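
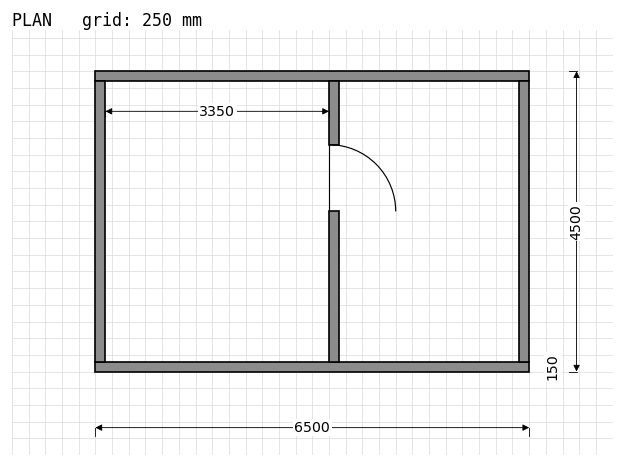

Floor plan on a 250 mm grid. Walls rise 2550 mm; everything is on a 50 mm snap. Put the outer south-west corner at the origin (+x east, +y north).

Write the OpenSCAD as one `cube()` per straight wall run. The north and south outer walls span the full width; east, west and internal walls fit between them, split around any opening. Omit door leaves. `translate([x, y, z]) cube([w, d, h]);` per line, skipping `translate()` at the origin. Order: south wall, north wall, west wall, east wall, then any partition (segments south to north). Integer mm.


cube([6500, 150, 2550]);
translate([0, 4350, 0]) cube([6500, 150, 2550]);
translate([0, 150, 0]) cube([150, 4200, 2550]);
translate([6350, 150, 0]) cube([150, 4200, 2550]);
translate([3500, 150, 0]) cube([150, 2250, 2550]);
translate([3500, 3400, 0]) cube([150, 950, 2550]);


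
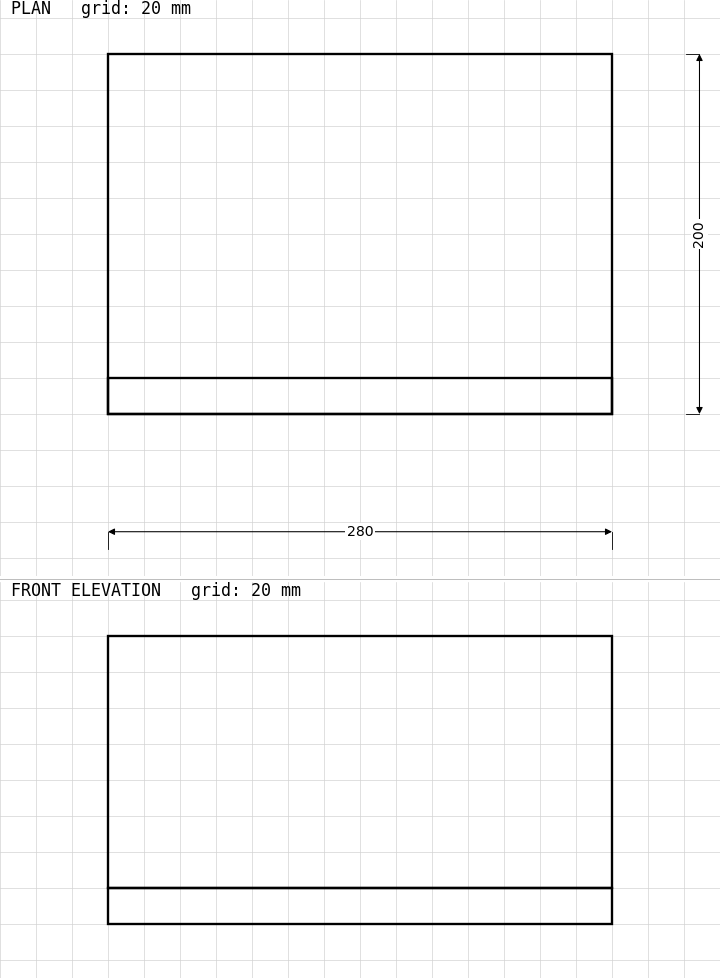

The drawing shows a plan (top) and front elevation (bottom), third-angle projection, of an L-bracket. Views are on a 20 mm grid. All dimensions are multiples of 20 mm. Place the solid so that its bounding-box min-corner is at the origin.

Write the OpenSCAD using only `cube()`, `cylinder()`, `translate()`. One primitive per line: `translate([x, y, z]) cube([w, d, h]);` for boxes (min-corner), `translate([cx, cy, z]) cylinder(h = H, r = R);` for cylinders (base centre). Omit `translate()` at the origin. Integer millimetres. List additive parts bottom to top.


cube([280, 200, 20]);
translate([0, 0, 20]) cube([280, 20, 140]);


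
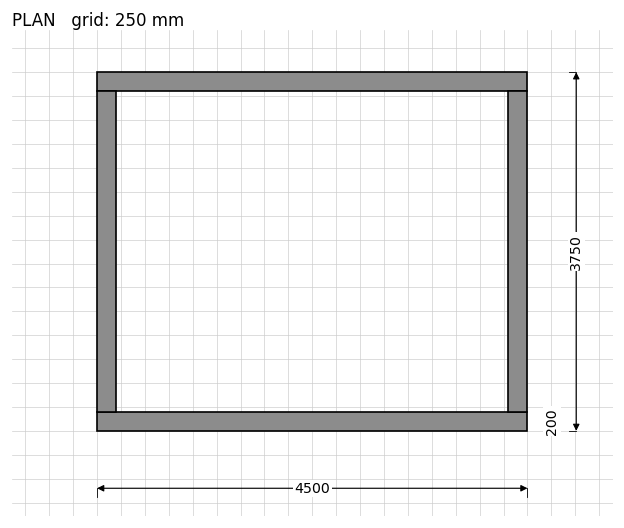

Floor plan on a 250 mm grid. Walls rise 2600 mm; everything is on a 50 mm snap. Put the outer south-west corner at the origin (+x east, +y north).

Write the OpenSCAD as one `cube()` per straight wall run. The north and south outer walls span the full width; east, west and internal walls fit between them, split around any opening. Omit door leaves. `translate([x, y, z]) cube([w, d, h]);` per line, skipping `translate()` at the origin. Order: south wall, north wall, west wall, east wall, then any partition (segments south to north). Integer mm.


cube([4500, 200, 2600]);
translate([0, 3550, 0]) cube([4500, 200, 2600]);
translate([0, 200, 0]) cube([200, 3350, 2600]);
translate([4300, 200, 0]) cube([200, 3350, 2600]);


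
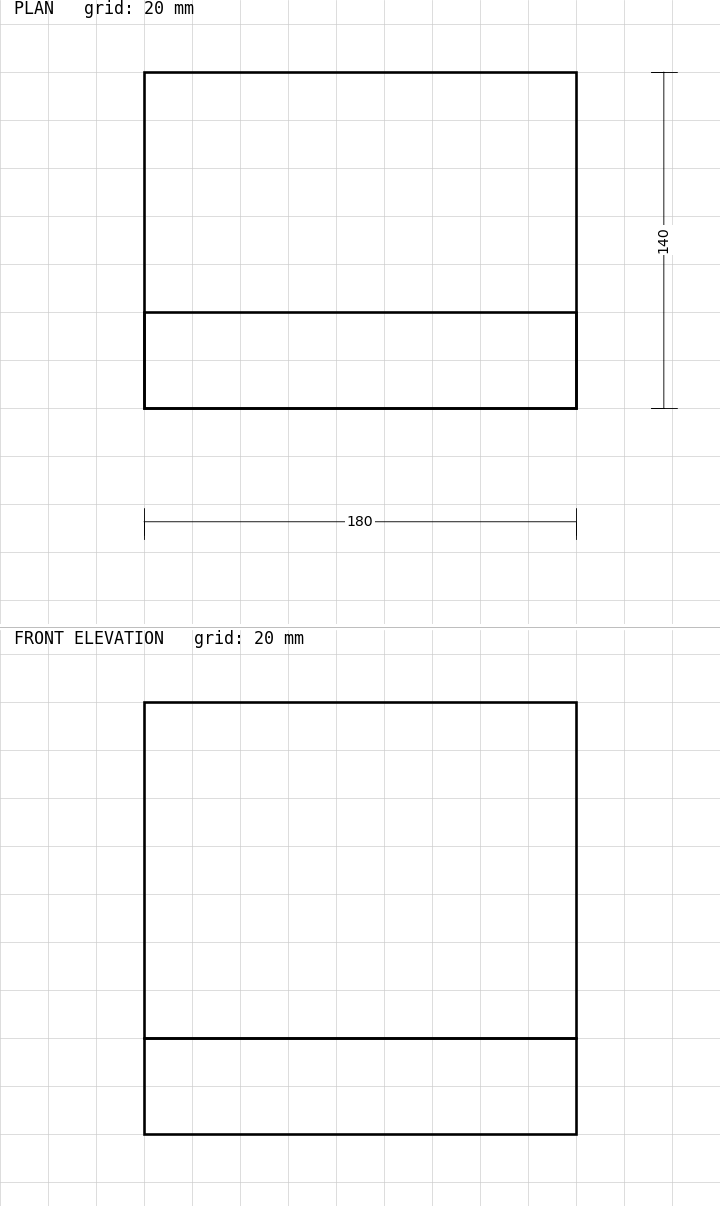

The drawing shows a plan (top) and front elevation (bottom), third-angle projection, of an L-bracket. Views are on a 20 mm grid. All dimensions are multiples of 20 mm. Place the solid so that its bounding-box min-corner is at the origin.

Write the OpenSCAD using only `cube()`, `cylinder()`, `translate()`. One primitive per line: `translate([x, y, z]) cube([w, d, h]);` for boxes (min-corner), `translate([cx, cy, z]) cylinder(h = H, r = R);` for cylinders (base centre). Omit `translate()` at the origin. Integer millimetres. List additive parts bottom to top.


cube([180, 140, 40]);
translate([0, 0, 40]) cube([180, 40, 140]);


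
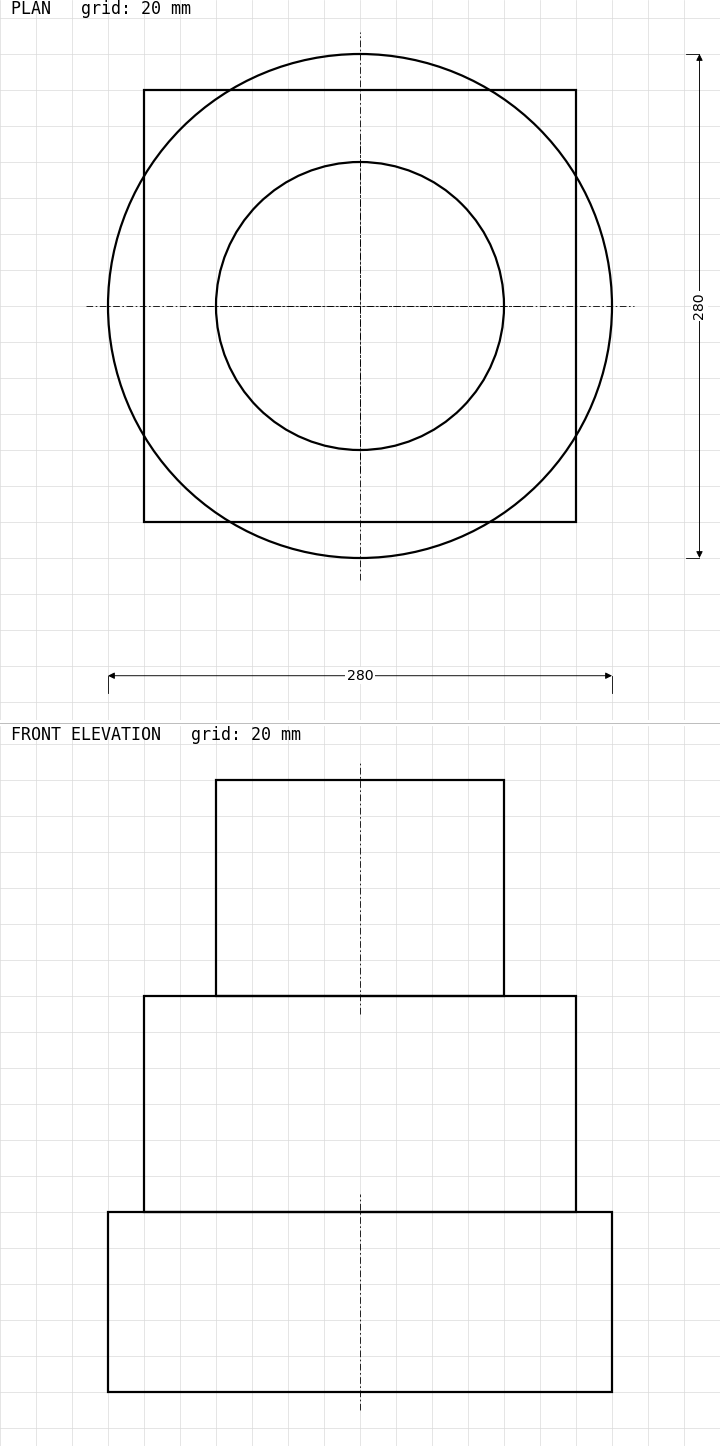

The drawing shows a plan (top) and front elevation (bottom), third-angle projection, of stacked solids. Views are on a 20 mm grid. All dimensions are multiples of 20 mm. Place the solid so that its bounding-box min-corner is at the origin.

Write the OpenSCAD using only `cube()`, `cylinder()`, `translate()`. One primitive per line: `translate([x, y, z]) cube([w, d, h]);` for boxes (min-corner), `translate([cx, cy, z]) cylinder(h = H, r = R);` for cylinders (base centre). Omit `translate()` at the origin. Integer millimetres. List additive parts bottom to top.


translate([140, 140, 0]) cylinder(h = 100, r = 140);
translate([20, 20, 100]) cube([240, 240, 120]);
translate([140, 140, 220]) cylinder(h = 120, r = 80);


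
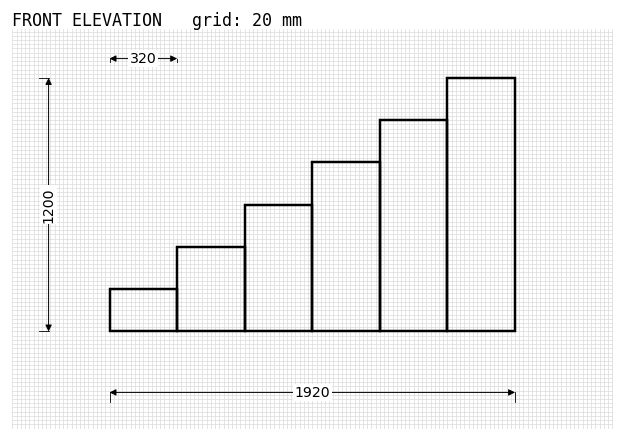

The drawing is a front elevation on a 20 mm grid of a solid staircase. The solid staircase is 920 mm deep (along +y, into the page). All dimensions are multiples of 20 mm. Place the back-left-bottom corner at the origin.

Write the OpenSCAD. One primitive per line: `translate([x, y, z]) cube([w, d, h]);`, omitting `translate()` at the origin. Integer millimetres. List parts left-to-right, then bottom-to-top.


cube([320, 920, 200]);
translate([320, 0, 0]) cube([320, 920, 400]);
translate([640, 0, 0]) cube([320, 920, 600]);
translate([960, 0, 0]) cube([320, 920, 800]);
translate([1280, 0, 0]) cube([320, 920, 1000]);
translate([1600, 0, 0]) cube([320, 920, 1200]);


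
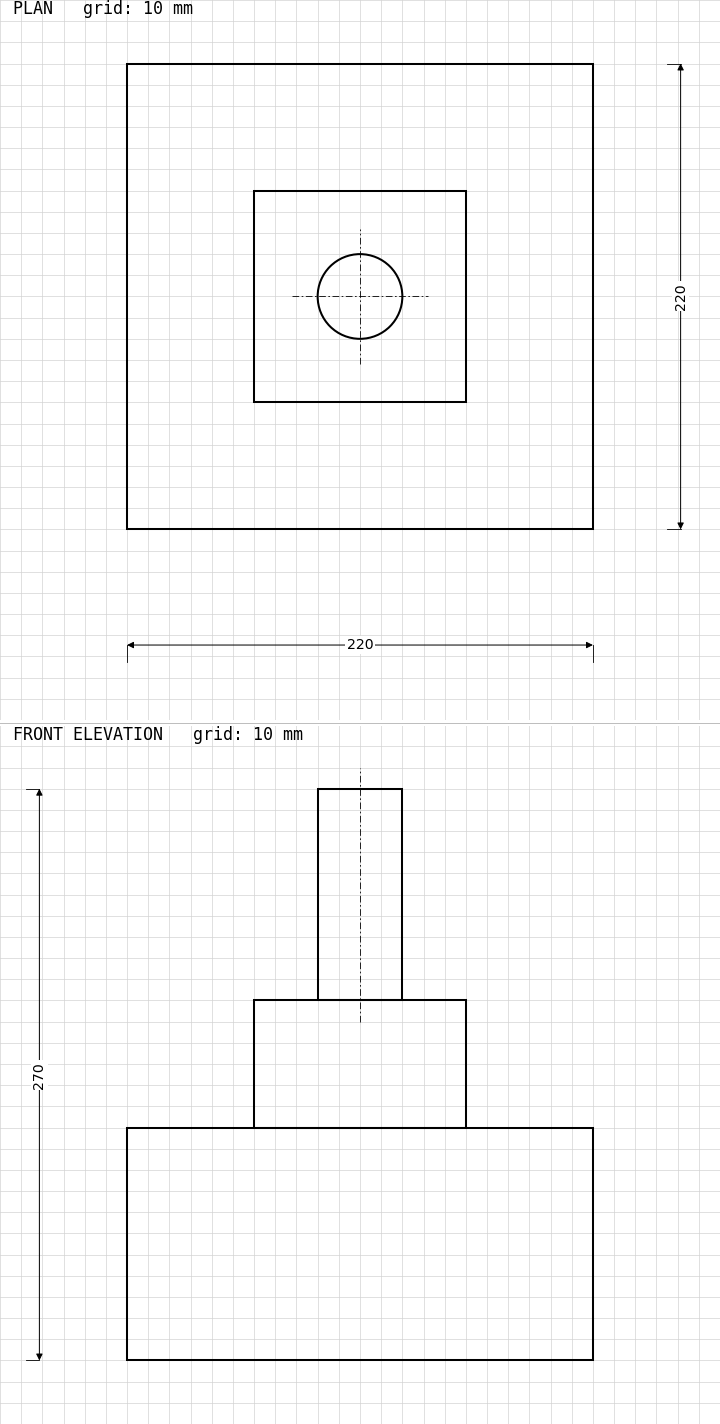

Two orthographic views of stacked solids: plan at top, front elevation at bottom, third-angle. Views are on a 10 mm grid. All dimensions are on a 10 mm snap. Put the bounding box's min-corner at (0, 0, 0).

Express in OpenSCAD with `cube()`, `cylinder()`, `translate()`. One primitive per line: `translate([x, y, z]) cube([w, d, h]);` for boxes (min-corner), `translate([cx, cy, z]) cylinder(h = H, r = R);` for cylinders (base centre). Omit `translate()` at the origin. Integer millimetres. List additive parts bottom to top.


cube([220, 220, 110]);
translate([60, 60, 110]) cube([100, 100, 60]);
translate([110, 110, 170]) cylinder(h = 100, r = 20);


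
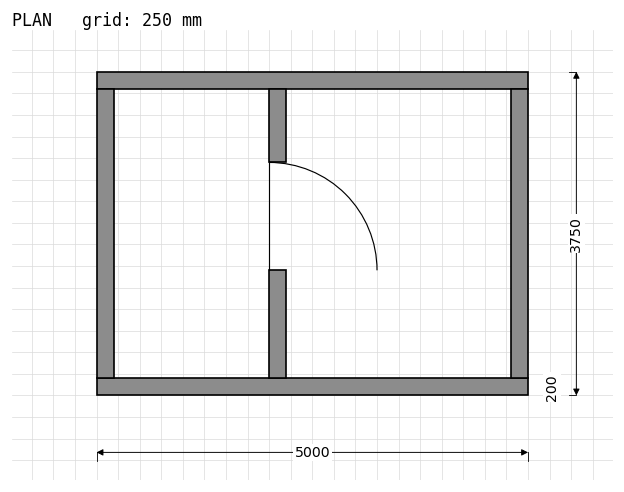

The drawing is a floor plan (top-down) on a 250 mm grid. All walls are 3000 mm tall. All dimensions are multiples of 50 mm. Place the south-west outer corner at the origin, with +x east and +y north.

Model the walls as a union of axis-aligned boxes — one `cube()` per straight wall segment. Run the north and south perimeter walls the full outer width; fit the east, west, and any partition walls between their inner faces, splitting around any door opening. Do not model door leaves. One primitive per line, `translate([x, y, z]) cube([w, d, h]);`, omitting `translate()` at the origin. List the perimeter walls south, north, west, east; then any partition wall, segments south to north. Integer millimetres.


cube([5000, 200, 3000]);
translate([0, 3550, 0]) cube([5000, 200, 3000]);
translate([0, 200, 0]) cube([200, 3350, 3000]);
translate([4800, 200, 0]) cube([200, 3350, 3000]);
translate([2000, 200, 0]) cube([200, 1250, 3000]);
translate([2000, 2700, 0]) cube([200, 850, 3000]);


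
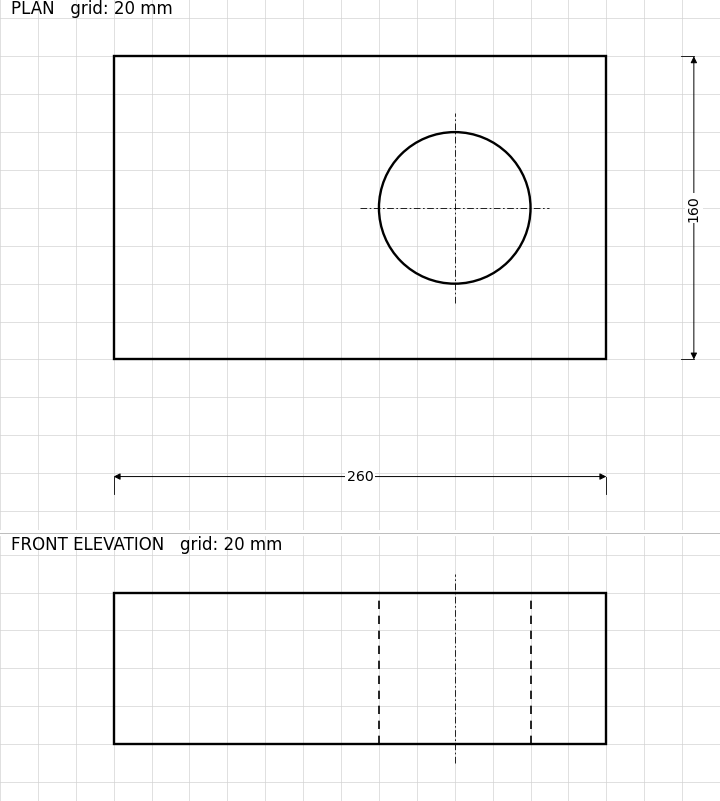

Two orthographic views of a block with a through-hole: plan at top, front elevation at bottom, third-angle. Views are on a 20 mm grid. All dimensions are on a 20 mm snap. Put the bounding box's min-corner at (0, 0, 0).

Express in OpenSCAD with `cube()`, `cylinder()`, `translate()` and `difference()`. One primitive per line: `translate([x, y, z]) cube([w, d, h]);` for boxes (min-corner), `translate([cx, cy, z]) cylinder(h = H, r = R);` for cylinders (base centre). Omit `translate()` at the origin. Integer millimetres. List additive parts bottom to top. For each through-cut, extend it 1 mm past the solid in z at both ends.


difference() {
  cube([260, 160, 80]);
  translate([180, 80, -1]) cylinder(h = 82, r = 40);
}


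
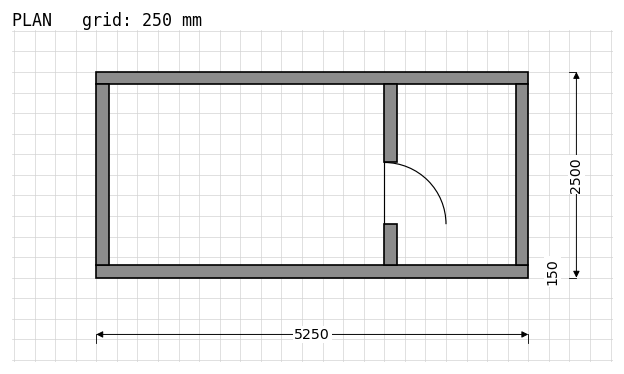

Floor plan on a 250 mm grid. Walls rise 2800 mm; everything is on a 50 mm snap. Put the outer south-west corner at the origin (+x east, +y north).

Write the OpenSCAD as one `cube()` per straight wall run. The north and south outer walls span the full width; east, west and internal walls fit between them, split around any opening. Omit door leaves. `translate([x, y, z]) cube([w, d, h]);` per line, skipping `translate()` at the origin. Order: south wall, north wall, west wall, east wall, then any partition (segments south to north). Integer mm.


cube([5250, 150, 2800]);
translate([0, 2350, 0]) cube([5250, 150, 2800]);
translate([0, 150, 0]) cube([150, 2200, 2800]);
translate([5100, 150, 0]) cube([150, 2200, 2800]);
translate([3500, 150, 0]) cube([150, 500, 2800]);
translate([3500, 1400, 0]) cube([150, 950, 2800]);


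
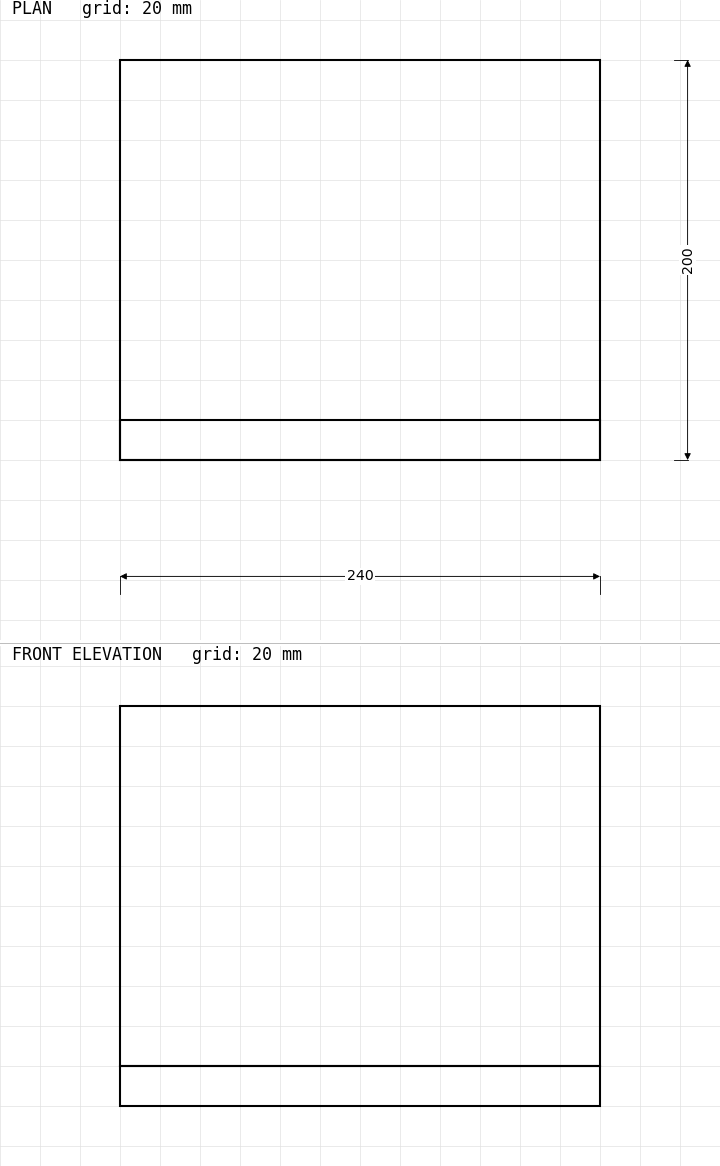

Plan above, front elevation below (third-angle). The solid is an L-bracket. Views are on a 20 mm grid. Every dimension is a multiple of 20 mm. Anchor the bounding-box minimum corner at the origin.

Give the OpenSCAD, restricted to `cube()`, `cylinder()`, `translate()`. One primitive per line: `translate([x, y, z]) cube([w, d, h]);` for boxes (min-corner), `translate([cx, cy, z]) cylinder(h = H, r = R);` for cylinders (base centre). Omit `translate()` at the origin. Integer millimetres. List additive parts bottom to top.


cube([240, 200, 20]);
translate([0, 0, 20]) cube([240, 20, 180]);


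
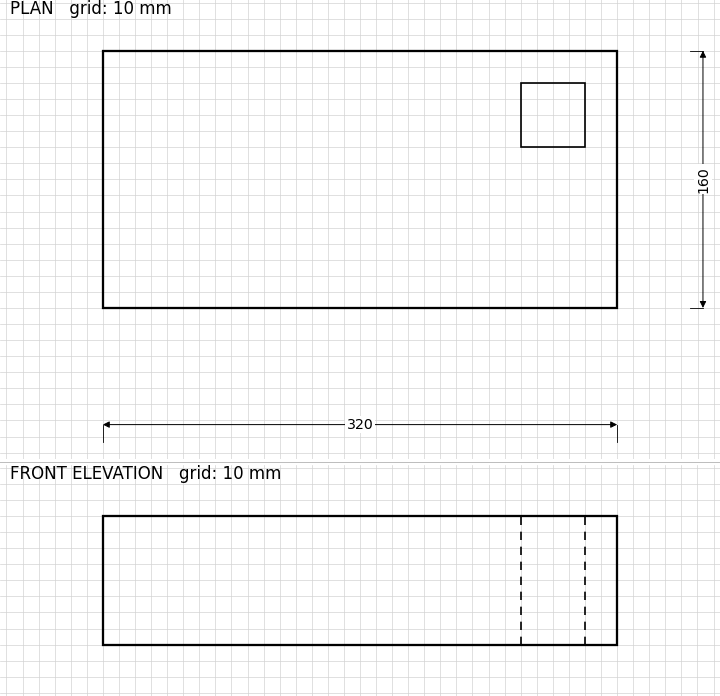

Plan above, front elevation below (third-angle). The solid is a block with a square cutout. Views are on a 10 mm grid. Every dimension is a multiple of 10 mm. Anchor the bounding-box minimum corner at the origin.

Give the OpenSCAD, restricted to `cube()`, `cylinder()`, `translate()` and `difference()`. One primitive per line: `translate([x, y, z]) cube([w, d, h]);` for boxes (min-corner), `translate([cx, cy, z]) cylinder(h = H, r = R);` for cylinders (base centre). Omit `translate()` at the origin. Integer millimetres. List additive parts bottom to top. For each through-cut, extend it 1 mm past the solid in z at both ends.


difference() {
  cube([320, 160, 80]);
  translate([260, 100, -1]) cube([40, 40, 82]);
}


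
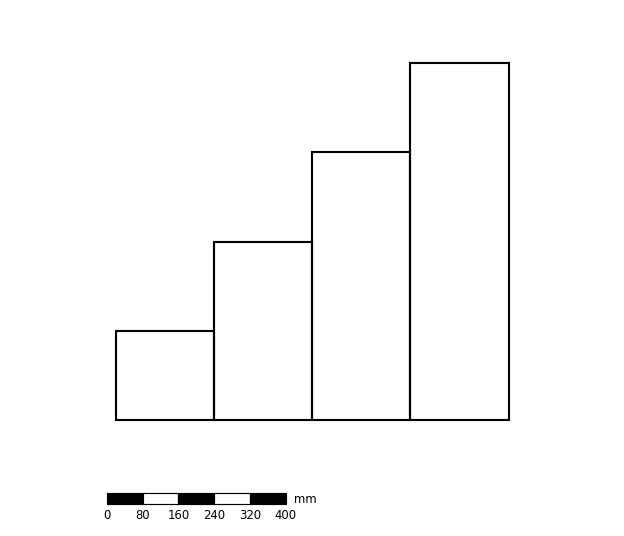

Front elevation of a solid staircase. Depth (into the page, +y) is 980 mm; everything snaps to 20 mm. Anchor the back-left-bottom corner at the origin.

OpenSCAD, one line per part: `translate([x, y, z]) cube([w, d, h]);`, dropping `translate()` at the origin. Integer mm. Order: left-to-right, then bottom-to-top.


cube([220, 980, 200]);
translate([220, 0, 0]) cube([220, 980, 400]);
translate([440, 0, 0]) cube([220, 980, 600]);
translate([660, 0, 0]) cube([220, 980, 800]);


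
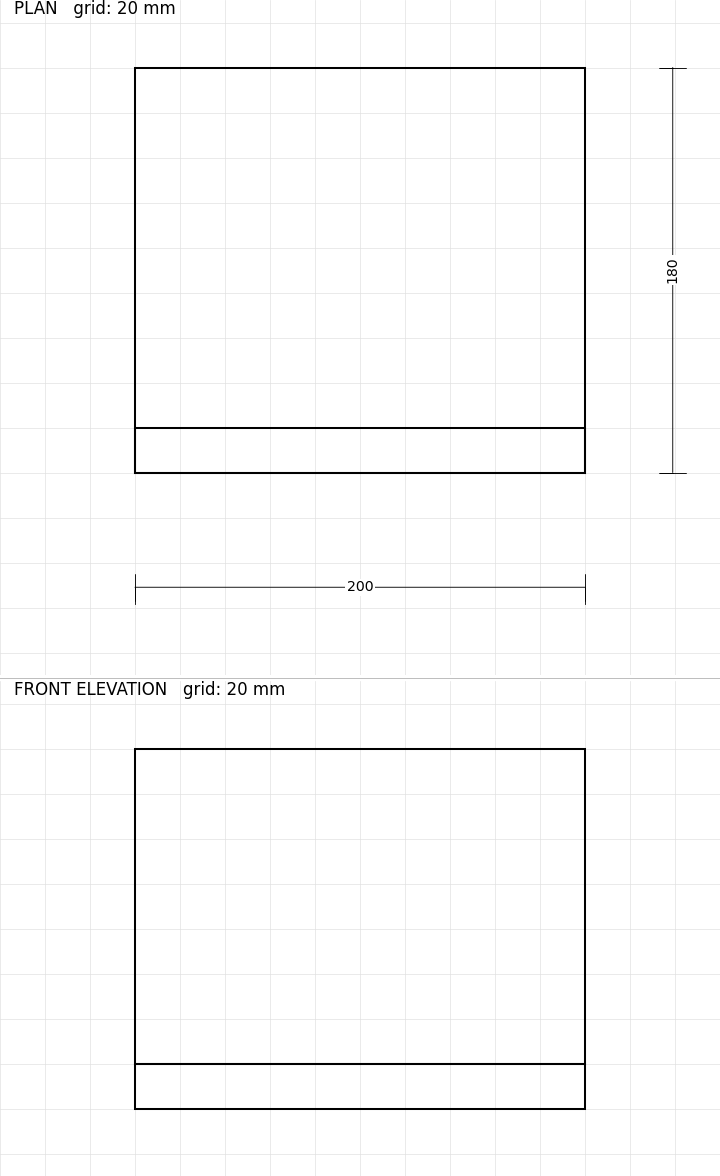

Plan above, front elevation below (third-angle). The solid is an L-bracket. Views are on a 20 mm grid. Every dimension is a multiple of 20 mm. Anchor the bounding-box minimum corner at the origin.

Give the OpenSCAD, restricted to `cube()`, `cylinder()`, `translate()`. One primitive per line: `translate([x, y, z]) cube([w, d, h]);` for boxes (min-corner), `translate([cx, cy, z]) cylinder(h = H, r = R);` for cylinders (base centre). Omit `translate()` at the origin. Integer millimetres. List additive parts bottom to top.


cube([200, 180, 20]);
translate([0, 0, 20]) cube([200, 20, 140]);


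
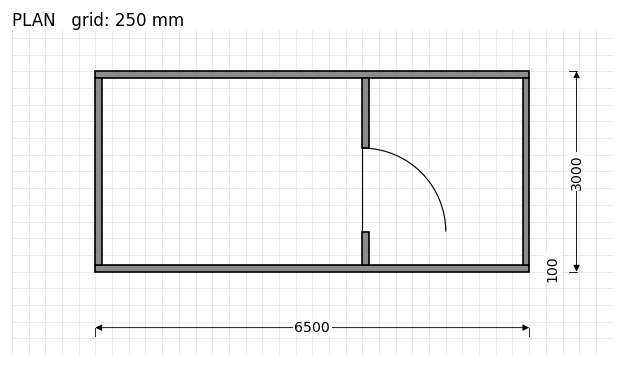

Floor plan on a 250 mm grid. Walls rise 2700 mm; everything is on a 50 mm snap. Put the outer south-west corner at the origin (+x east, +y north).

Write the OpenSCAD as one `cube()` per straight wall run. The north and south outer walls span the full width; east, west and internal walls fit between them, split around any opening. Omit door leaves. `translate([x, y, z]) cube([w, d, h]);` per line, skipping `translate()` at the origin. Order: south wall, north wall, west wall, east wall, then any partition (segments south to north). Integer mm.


cube([6500, 100, 2700]);
translate([0, 2900, 0]) cube([6500, 100, 2700]);
translate([0, 100, 0]) cube([100, 2800, 2700]);
translate([6400, 100, 0]) cube([100, 2800, 2700]);
translate([4000, 100, 0]) cube([100, 500, 2700]);
translate([4000, 1850, 0]) cube([100, 1050, 2700]);


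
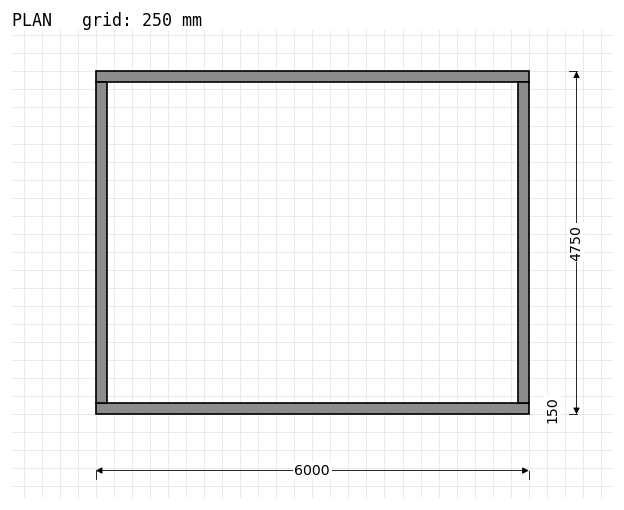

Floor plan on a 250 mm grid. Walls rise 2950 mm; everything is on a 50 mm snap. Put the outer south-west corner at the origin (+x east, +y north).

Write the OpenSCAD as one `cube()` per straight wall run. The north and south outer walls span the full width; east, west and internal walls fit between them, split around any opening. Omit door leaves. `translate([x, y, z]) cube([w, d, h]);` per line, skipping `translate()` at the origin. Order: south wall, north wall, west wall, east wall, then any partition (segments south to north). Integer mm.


cube([6000, 150, 2950]);
translate([0, 4600, 0]) cube([6000, 150, 2950]);
translate([0, 150, 0]) cube([150, 4450, 2950]);
translate([5850, 150, 0]) cube([150, 4450, 2950]);


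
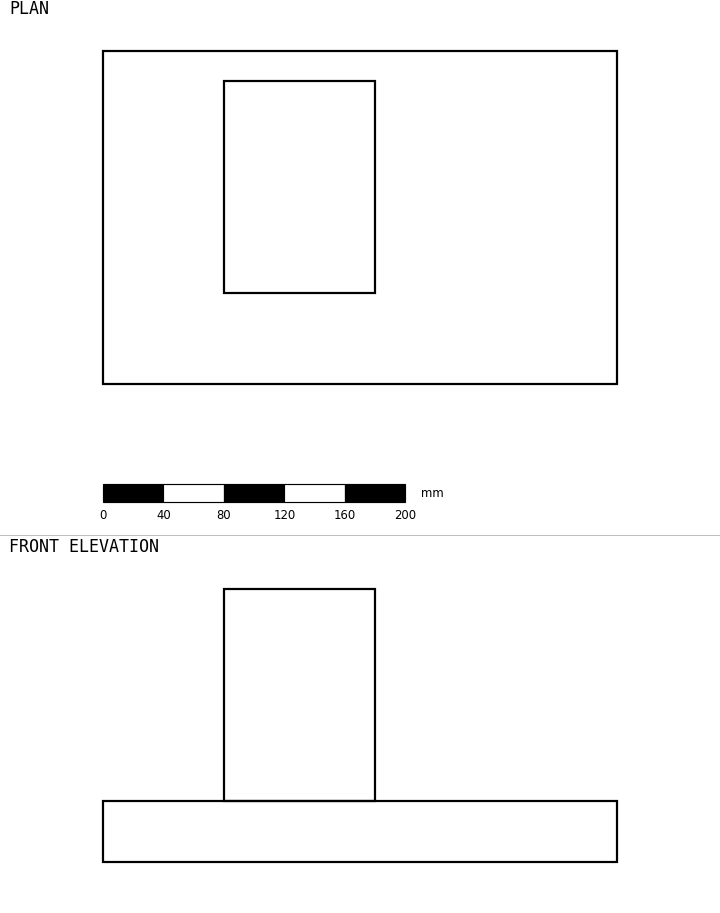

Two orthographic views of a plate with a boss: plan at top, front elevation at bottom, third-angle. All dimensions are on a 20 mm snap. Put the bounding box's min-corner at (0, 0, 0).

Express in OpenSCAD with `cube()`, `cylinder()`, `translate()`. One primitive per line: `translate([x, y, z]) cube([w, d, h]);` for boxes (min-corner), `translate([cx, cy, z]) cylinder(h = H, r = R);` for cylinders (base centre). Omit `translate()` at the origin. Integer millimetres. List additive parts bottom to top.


cube([340, 220, 40]);
translate([80, 60, 40]) cube([100, 140, 140]);


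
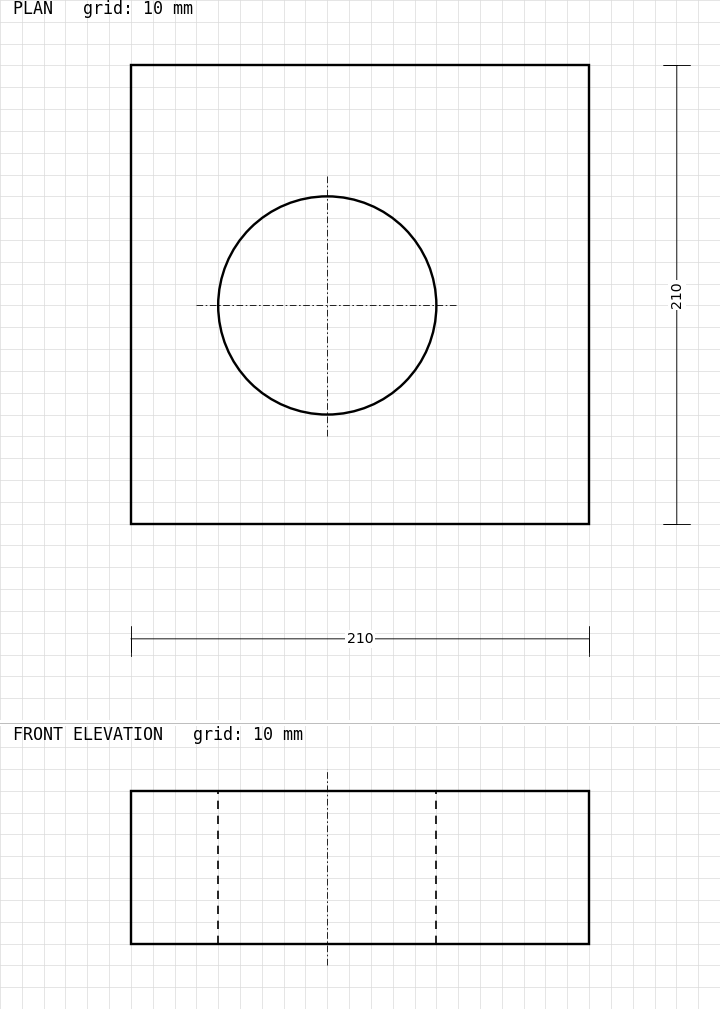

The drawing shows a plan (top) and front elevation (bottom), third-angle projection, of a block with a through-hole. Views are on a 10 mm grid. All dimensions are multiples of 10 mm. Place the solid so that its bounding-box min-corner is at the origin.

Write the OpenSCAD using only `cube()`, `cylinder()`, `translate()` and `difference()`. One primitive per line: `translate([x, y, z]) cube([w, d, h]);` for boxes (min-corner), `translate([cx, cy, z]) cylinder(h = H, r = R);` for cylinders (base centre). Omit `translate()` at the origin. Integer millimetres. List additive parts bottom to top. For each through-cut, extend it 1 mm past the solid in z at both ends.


difference() {
  cube([210, 210, 70]);
  translate([90, 100, -1]) cylinder(h = 72, r = 50);
}


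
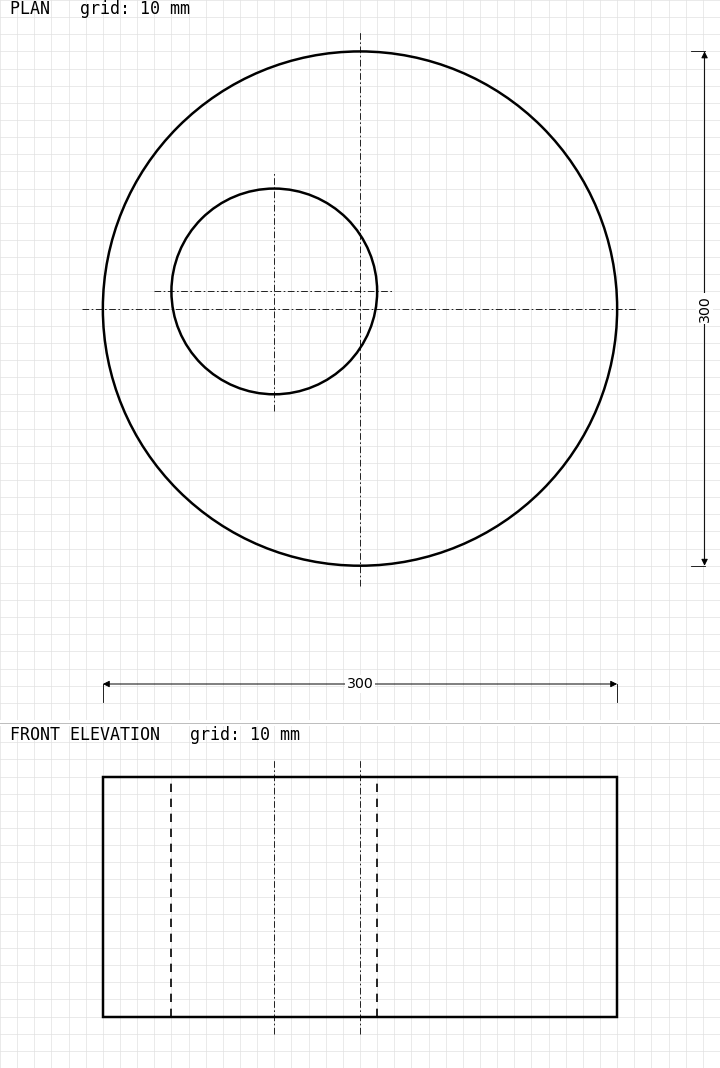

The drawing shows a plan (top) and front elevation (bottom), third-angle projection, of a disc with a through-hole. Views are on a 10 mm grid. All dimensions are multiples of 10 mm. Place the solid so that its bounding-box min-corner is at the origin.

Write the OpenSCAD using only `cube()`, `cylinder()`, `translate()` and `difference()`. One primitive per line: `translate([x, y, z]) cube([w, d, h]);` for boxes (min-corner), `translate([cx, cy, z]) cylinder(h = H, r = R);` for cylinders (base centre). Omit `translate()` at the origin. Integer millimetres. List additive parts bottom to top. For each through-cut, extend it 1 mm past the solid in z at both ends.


difference() {
  translate([150, 150, 0]) cylinder(h = 140, r = 150);
  translate([100, 160, -1]) cylinder(h = 142, r = 60);
}


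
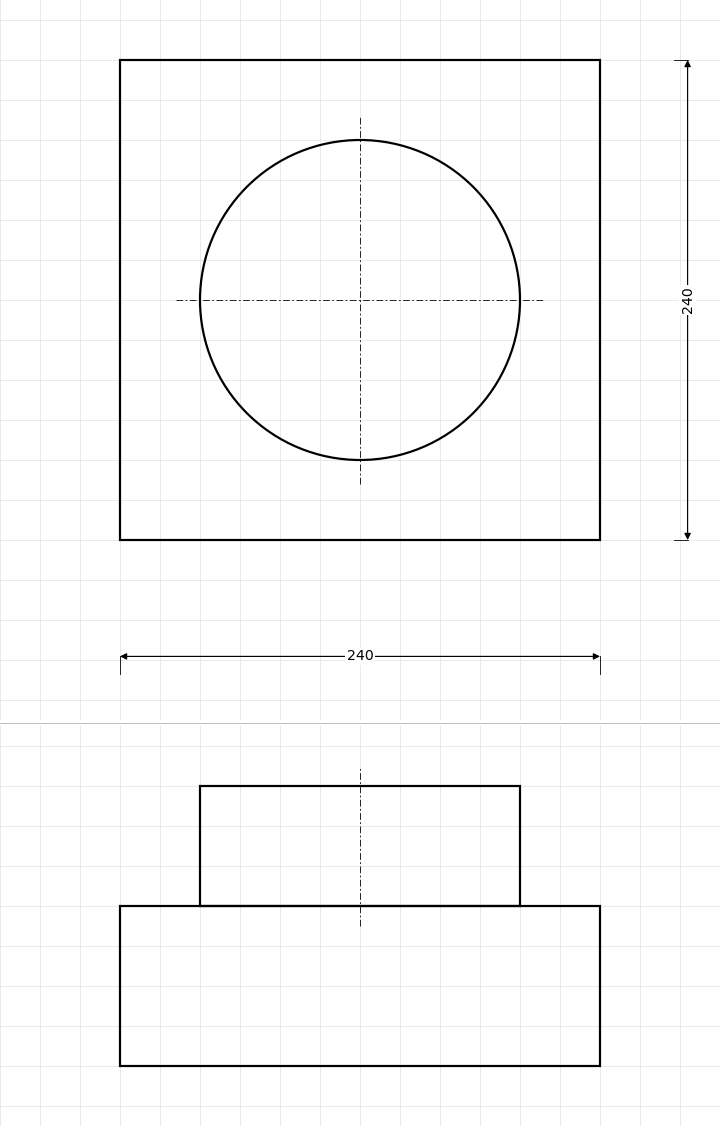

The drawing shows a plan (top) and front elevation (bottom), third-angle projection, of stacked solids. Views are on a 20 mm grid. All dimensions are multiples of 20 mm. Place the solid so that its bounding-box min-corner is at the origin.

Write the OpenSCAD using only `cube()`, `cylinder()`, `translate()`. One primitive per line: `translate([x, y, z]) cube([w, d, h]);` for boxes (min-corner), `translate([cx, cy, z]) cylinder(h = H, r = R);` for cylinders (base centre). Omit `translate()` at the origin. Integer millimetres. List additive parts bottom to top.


cube([240, 240, 80]);
translate([120, 120, 80]) cylinder(h = 60, r = 80);


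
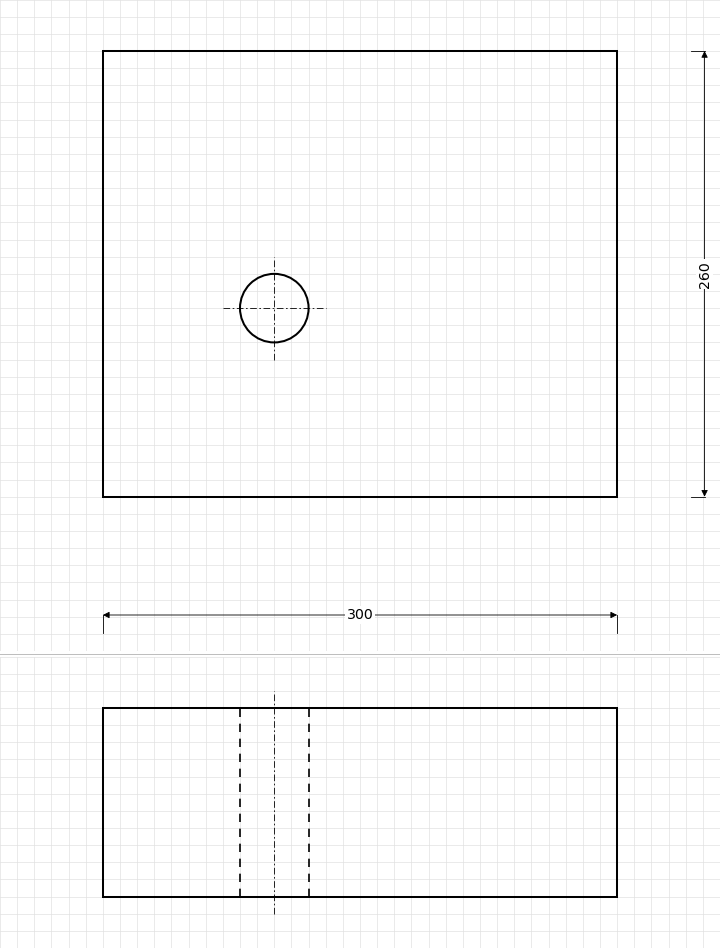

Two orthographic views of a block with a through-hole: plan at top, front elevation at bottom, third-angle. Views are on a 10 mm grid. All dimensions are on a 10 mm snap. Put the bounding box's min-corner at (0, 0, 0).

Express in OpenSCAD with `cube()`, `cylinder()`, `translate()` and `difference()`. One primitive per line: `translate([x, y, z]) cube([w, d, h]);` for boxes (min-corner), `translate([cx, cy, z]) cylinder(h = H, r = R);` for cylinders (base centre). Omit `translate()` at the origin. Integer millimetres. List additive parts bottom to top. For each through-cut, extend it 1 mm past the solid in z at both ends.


difference() {
  cube([300, 260, 110]);
  translate([100, 110, -1]) cylinder(h = 112, r = 20);
}


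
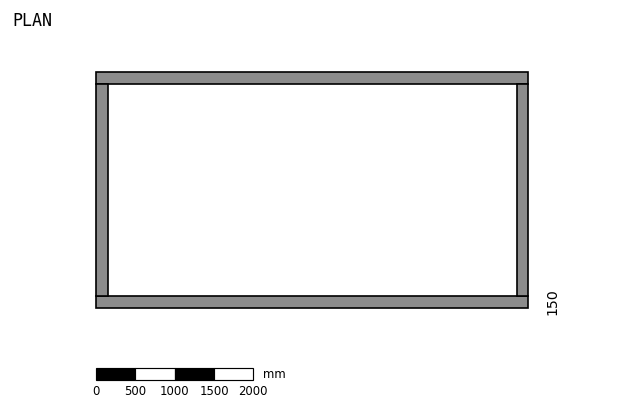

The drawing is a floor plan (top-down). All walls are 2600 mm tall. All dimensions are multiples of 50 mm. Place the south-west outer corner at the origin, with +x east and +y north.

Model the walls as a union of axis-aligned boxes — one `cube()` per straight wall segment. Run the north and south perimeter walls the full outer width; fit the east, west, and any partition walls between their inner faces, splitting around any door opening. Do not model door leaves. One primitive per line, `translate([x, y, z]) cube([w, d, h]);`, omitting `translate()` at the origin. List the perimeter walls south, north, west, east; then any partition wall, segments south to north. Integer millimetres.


cube([5500, 150, 2600]);
translate([0, 2850, 0]) cube([5500, 150, 2600]);
translate([0, 150, 0]) cube([150, 2700, 2600]);
translate([5350, 150, 0]) cube([150, 2700, 2600]);


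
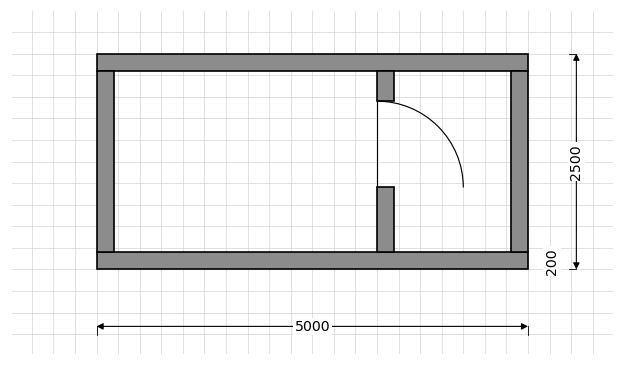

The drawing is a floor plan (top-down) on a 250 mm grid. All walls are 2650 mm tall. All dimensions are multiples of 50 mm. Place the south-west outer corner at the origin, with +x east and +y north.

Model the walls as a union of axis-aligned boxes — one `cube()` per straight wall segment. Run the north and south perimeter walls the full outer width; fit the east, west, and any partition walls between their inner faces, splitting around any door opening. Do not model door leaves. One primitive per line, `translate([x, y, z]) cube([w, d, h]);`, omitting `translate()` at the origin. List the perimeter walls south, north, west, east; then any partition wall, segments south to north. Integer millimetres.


cube([5000, 200, 2650]);
translate([0, 2300, 0]) cube([5000, 200, 2650]);
translate([0, 200, 0]) cube([200, 2100, 2650]);
translate([4800, 200, 0]) cube([200, 2100, 2650]);
translate([3250, 200, 0]) cube([200, 750, 2650]);
translate([3250, 1950, 0]) cube([200, 350, 2650]);


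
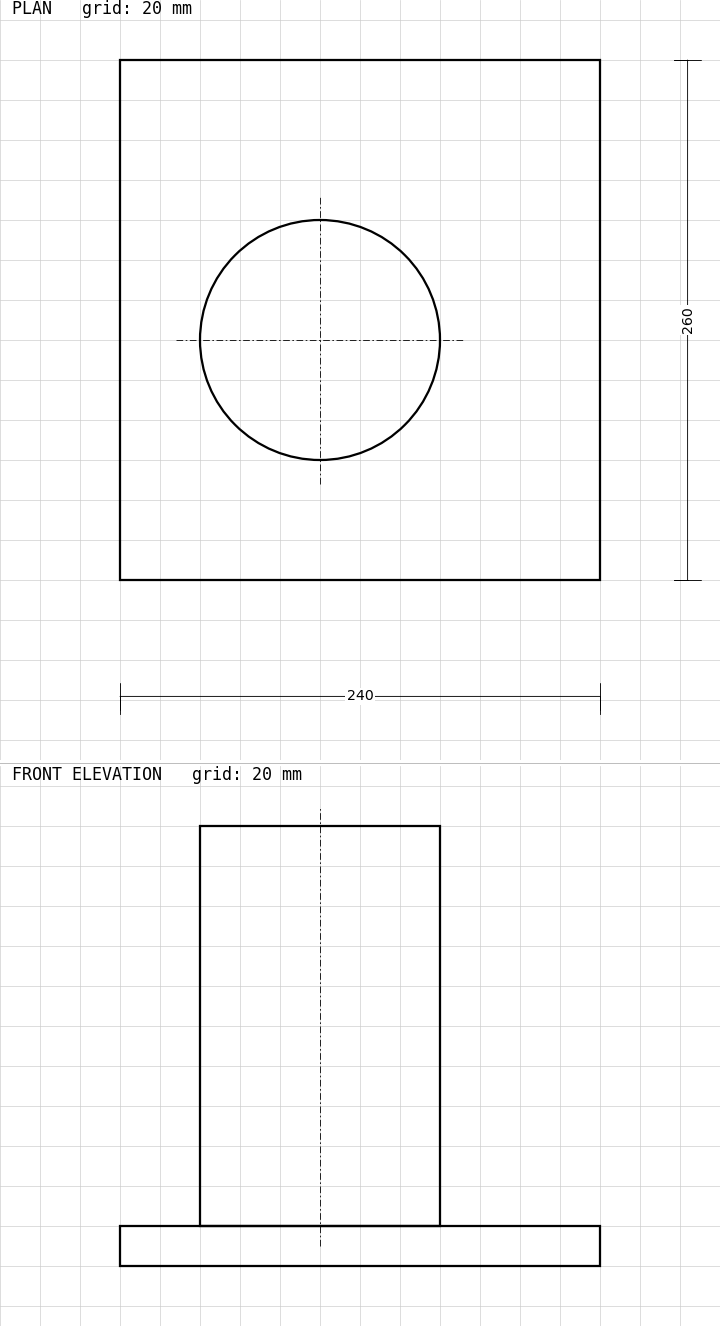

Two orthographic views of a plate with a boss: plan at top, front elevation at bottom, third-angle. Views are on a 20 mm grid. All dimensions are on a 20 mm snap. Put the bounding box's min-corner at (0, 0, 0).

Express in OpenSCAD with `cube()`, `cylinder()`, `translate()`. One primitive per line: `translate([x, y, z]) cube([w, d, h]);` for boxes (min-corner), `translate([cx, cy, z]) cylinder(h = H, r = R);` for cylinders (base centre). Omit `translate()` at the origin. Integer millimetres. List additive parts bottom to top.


cube([240, 260, 20]);
translate([100, 120, 20]) cylinder(h = 200, r = 60);


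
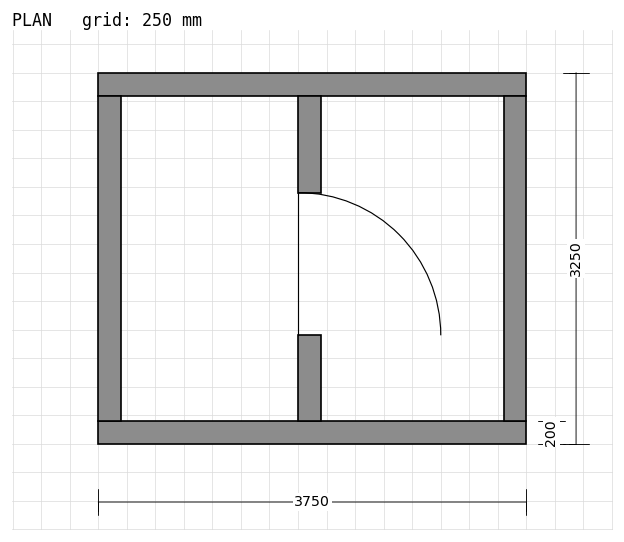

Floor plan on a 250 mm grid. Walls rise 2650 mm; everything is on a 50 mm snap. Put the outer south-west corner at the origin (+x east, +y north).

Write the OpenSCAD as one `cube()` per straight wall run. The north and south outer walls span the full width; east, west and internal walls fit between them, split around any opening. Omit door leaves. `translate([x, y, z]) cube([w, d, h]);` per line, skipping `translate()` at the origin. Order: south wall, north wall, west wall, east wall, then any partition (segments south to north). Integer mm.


cube([3750, 200, 2650]);
translate([0, 3050, 0]) cube([3750, 200, 2650]);
translate([0, 200, 0]) cube([200, 2850, 2650]);
translate([3550, 200, 0]) cube([200, 2850, 2650]);
translate([1750, 200, 0]) cube([200, 750, 2650]);
translate([1750, 2200, 0]) cube([200, 850, 2650]);


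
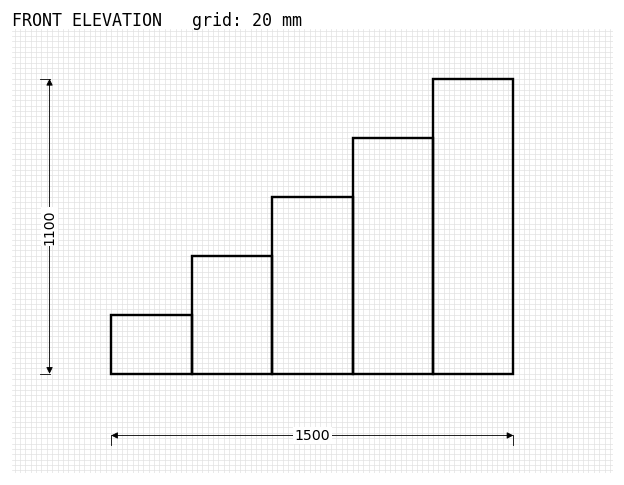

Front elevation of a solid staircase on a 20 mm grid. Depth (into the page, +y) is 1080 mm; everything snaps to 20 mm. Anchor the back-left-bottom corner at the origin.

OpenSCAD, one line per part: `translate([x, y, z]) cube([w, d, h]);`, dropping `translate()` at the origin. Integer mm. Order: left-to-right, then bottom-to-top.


cube([300, 1080, 220]);
translate([300, 0, 0]) cube([300, 1080, 440]);
translate([600, 0, 0]) cube([300, 1080, 660]);
translate([900, 0, 0]) cube([300, 1080, 880]);
translate([1200, 0, 0]) cube([300, 1080, 1100]);


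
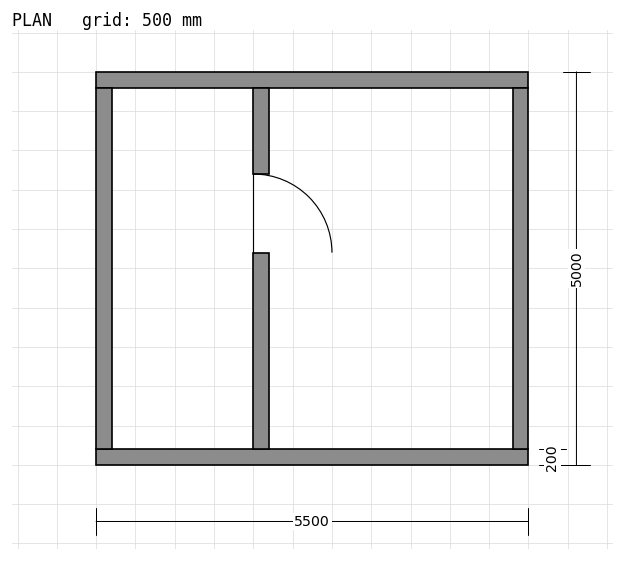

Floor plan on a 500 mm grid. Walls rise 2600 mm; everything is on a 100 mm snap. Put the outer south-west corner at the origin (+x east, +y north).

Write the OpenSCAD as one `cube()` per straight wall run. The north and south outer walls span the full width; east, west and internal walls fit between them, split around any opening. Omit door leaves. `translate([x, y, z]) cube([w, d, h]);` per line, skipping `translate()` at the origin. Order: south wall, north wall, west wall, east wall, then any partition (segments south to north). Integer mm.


cube([5500, 200, 2600]);
translate([0, 4800, 0]) cube([5500, 200, 2600]);
translate([0, 200, 0]) cube([200, 4600, 2600]);
translate([5300, 200, 0]) cube([200, 4600, 2600]);
translate([2000, 200, 0]) cube([200, 2500, 2600]);
translate([2000, 3700, 0]) cube([200, 1100, 2600]);


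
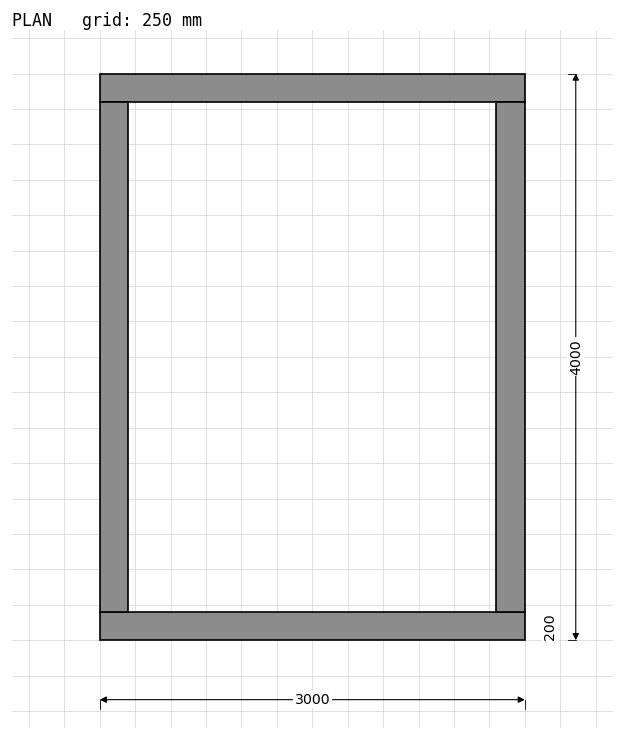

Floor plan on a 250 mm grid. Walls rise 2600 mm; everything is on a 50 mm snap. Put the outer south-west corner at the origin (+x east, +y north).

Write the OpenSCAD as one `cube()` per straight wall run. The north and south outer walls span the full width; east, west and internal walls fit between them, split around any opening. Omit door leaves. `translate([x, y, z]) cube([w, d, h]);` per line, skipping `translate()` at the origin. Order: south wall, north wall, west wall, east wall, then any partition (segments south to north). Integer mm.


cube([3000, 200, 2600]);
translate([0, 3800, 0]) cube([3000, 200, 2600]);
translate([0, 200, 0]) cube([200, 3600, 2600]);
translate([2800, 200, 0]) cube([200, 3600, 2600]);


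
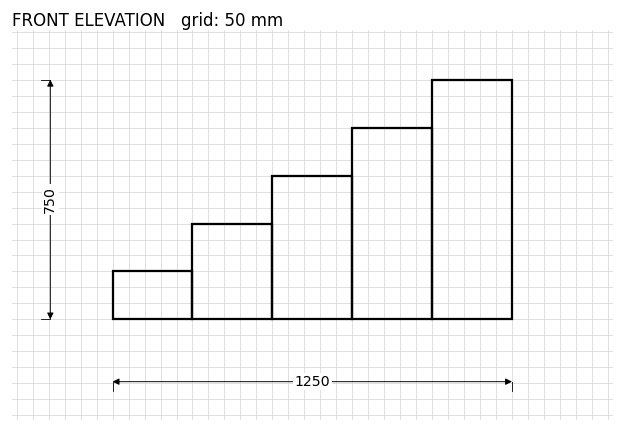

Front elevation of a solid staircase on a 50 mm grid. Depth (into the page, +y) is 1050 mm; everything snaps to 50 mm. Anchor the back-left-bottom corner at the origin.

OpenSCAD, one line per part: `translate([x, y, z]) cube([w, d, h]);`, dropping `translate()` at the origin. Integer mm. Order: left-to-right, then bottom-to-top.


cube([250, 1050, 150]);
translate([250, 0, 0]) cube([250, 1050, 300]);
translate([500, 0, 0]) cube([250, 1050, 450]);
translate([750, 0, 0]) cube([250, 1050, 600]);
translate([1000, 0, 0]) cube([250, 1050, 750]);


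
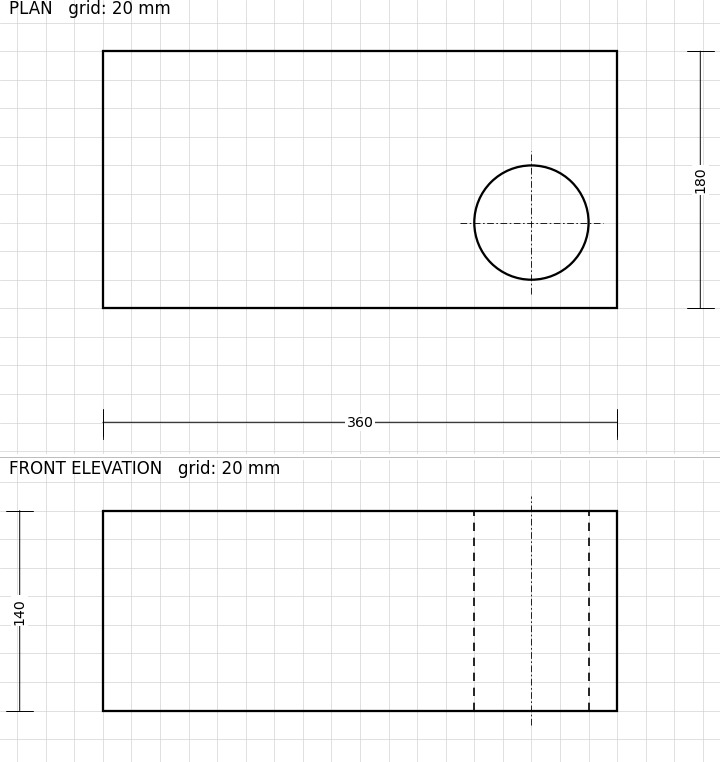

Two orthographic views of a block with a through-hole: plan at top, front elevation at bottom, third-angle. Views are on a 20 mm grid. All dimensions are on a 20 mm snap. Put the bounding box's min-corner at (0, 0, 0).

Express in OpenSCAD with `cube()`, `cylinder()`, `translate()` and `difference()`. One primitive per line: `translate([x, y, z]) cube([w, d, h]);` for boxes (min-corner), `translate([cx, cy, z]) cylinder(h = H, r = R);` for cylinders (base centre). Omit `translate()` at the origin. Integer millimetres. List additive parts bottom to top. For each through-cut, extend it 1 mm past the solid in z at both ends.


difference() {
  cube([360, 180, 140]);
  translate([300, 60, -1]) cylinder(h = 142, r = 40);
}


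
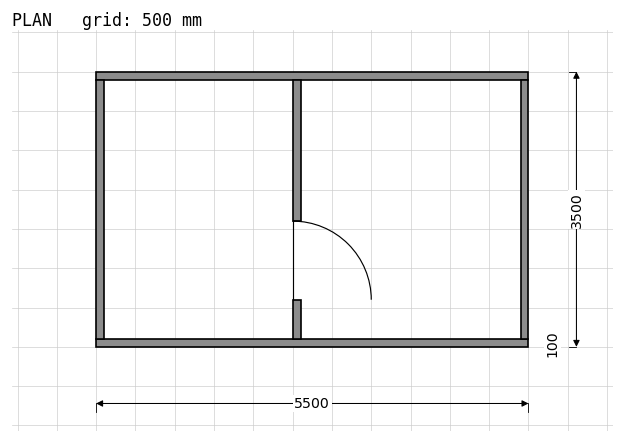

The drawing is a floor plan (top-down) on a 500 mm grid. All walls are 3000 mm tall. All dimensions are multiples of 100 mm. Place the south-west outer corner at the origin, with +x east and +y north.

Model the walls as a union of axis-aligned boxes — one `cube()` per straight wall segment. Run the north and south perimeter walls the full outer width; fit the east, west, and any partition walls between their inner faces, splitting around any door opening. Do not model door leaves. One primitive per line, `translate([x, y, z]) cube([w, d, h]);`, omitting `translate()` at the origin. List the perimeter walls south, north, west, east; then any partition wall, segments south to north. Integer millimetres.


cube([5500, 100, 3000]);
translate([0, 3400, 0]) cube([5500, 100, 3000]);
translate([0, 100, 0]) cube([100, 3300, 3000]);
translate([5400, 100, 0]) cube([100, 3300, 3000]);
translate([2500, 100, 0]) cube([100, 500, 3000]);
translate([2500, 1600, 0]) cube([100, 1800, 3000]);


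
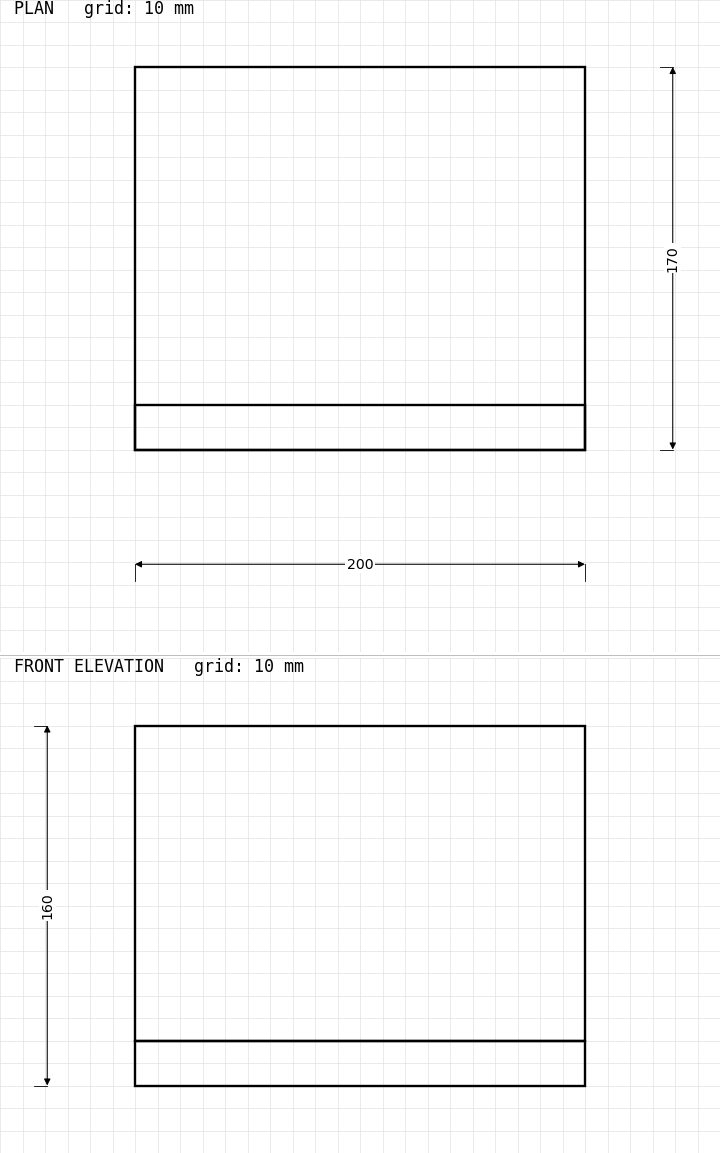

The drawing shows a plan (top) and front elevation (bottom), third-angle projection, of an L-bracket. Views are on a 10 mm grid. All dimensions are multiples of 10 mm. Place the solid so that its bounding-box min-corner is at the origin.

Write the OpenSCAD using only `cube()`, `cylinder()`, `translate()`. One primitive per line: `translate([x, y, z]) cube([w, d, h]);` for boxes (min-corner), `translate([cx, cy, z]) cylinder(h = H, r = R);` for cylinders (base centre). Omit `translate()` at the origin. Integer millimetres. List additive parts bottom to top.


cube([200, 170, 20]);
translate([0, 0, 20]) cube([200, 20, 140]);


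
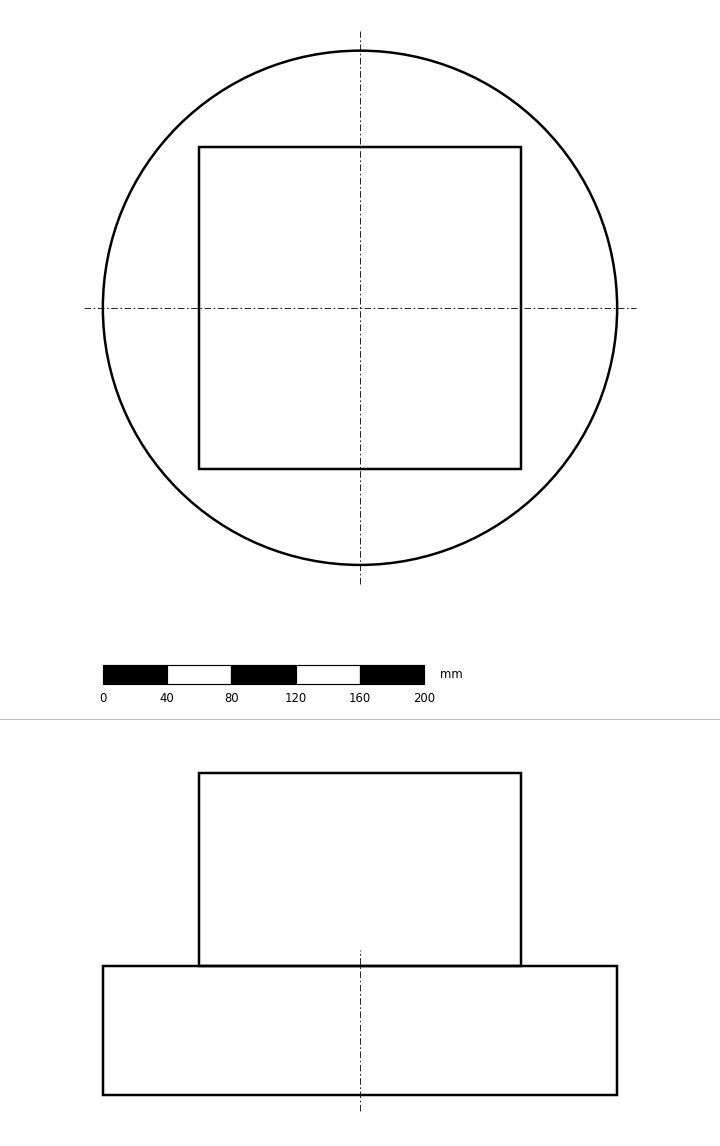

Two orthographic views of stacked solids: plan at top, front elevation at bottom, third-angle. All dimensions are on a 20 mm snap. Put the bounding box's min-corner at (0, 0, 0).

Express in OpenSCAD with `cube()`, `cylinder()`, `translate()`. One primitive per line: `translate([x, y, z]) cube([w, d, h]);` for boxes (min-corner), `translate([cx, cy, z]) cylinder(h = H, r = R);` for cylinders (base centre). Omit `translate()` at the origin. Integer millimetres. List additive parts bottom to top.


translate([160, 160, 0]) cylinder(h = 80, r = 160);
translate([60, 60, 80]) cube([200, 200, 120]);


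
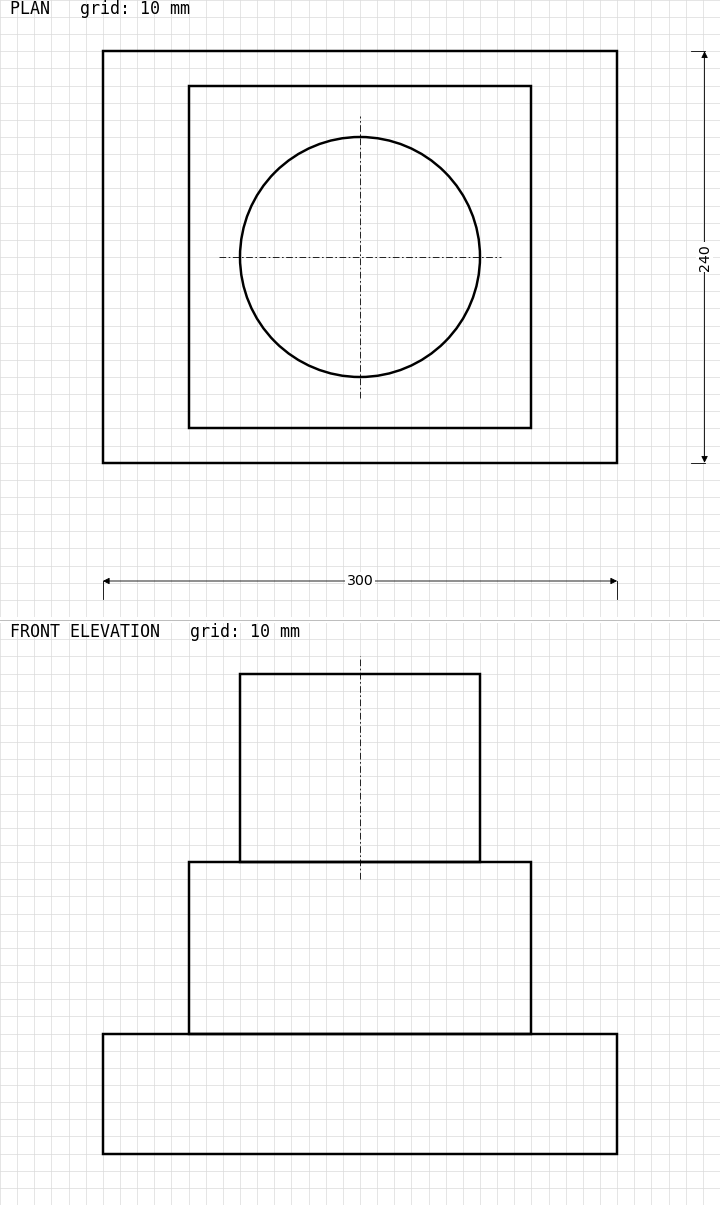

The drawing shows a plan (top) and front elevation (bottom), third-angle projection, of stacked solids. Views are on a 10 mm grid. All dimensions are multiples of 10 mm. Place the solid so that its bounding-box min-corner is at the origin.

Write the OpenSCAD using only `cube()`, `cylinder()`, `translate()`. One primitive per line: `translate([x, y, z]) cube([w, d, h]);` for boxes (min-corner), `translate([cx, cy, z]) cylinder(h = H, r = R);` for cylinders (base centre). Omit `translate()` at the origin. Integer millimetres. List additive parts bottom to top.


cube([300, 240, 70]);
translate([50, 20, 70]) cube([200, 200, 100]);
translate([150, 120, 170]) cylinder(h = 110, r = 70);


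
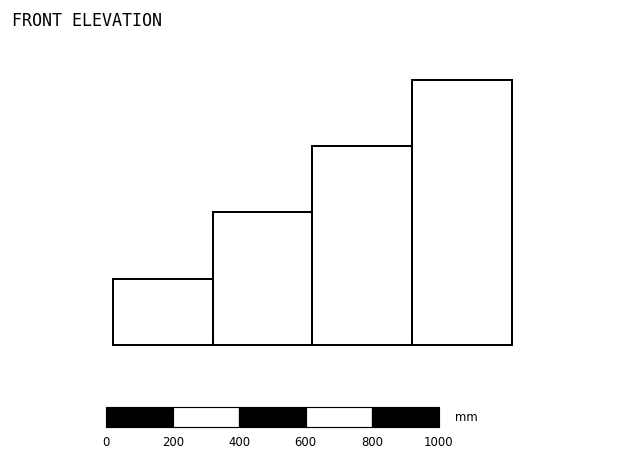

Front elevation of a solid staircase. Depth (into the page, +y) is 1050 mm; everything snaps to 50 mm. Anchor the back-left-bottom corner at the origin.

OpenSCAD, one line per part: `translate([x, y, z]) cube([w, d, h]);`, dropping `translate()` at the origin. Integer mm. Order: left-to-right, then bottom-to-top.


cube([300, 1050, 200]);
translate([300, 0, 0]) cube([300, 1050, 400]);
translate([600, 0, 0]) cube([300, 1050, 600]);
translate([900, 0, 0]) cube([300, 1050, 800]);


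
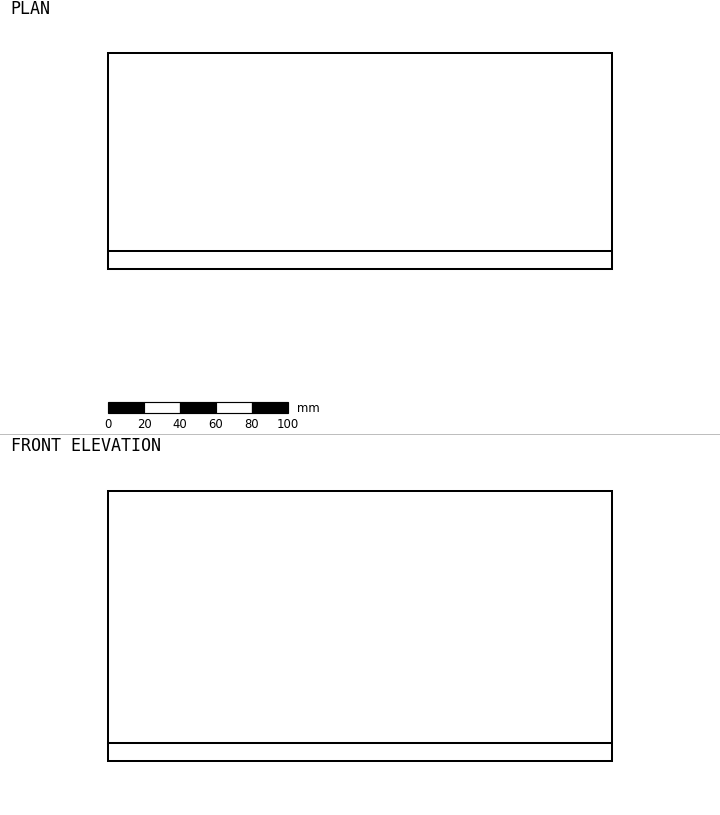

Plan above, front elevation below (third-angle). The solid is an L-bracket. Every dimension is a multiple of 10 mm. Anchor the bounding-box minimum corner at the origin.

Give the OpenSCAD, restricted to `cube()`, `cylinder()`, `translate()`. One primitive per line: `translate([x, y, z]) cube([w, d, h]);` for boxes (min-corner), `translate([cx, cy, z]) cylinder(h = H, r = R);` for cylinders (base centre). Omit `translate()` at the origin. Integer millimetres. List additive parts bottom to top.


cube([280, 120, 10]);
translate([0, 0, 10]) cube([280, 10, 140]);


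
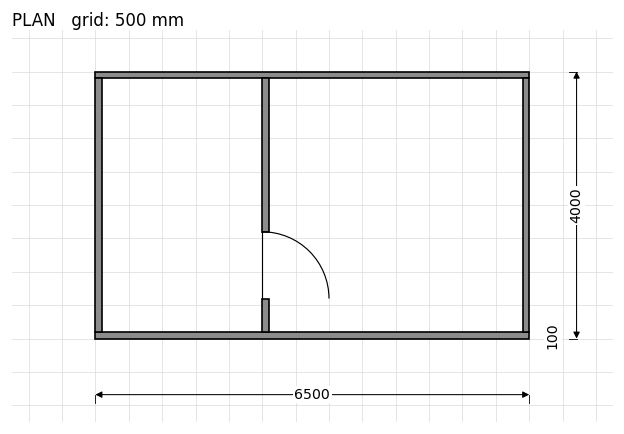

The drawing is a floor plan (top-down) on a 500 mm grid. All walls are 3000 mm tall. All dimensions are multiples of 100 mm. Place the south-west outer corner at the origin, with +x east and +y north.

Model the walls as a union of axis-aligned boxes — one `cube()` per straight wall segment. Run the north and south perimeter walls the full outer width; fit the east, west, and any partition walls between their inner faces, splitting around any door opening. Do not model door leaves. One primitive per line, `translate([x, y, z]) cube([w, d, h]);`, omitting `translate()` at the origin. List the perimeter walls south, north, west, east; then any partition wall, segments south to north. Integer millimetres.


cube([6500, 100, 3000]);
translate([0, 3900, 0]) cube([6500, 100, 3000]);
translate([0, 100, 0]) cube([100, 3800, 3000]);
translate([6400, 100, 0]) cube([100, 3800, 3000]);
translate([2500, 100, 0]) cube([100, 500, 3000]);
translate([2500, 1600, 0]) cube([100, 2300, 3000]);


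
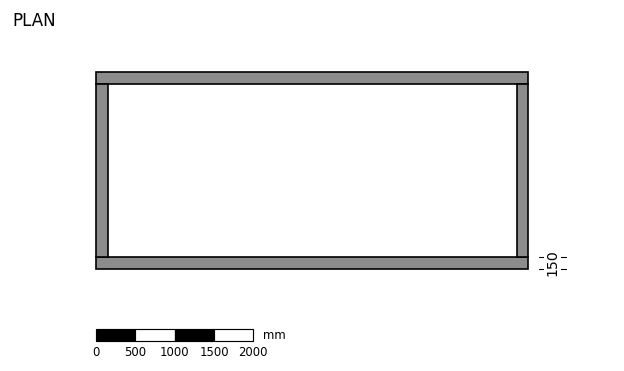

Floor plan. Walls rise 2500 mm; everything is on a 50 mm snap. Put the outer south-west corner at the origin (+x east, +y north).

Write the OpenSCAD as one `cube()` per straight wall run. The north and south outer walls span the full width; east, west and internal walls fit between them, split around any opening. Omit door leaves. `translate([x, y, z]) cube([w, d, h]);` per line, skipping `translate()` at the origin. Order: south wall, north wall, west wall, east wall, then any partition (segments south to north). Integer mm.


cube([5500, 150, 2500]);
translate([0, 2350, 0]) cube([5500, 150, 2500]);
translate([0, 150, 0]) cube([150, 2200, 2500]);
translate([5350, 150, 0]) cube([150, 2200, 2500]);


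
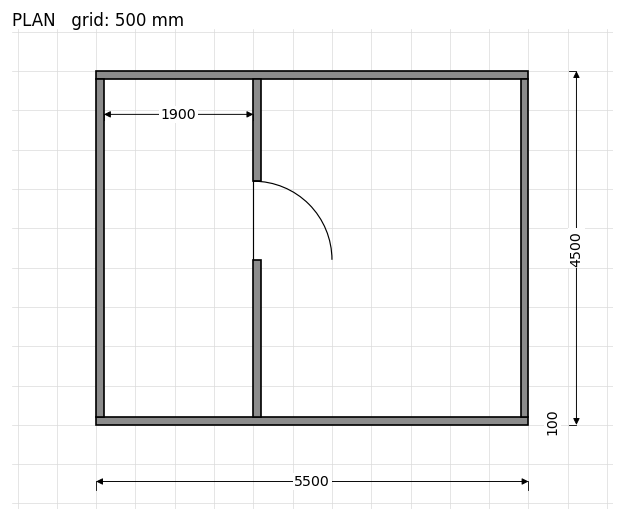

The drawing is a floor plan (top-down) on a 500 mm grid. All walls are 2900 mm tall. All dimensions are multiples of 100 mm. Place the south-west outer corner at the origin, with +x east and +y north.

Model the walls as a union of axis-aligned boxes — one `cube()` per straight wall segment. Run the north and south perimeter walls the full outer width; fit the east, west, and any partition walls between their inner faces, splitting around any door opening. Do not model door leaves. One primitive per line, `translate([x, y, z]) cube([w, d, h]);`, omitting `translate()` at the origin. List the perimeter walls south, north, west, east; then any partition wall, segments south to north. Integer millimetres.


cube([5500, 100, 2900]);
translate([0, 4400, 0]) cube([5500, 100, 2900]);
translate([0, 100, 0]) cube([100, 4300, 2900]);
translate([5400, 100, 0]) cube([100, 4300, 2900]);
translate([2000, 100, 0]) cube([100, 2000, 2900]);
translate([2000, 3100, 0]) cube([100, 1300, 2900]);


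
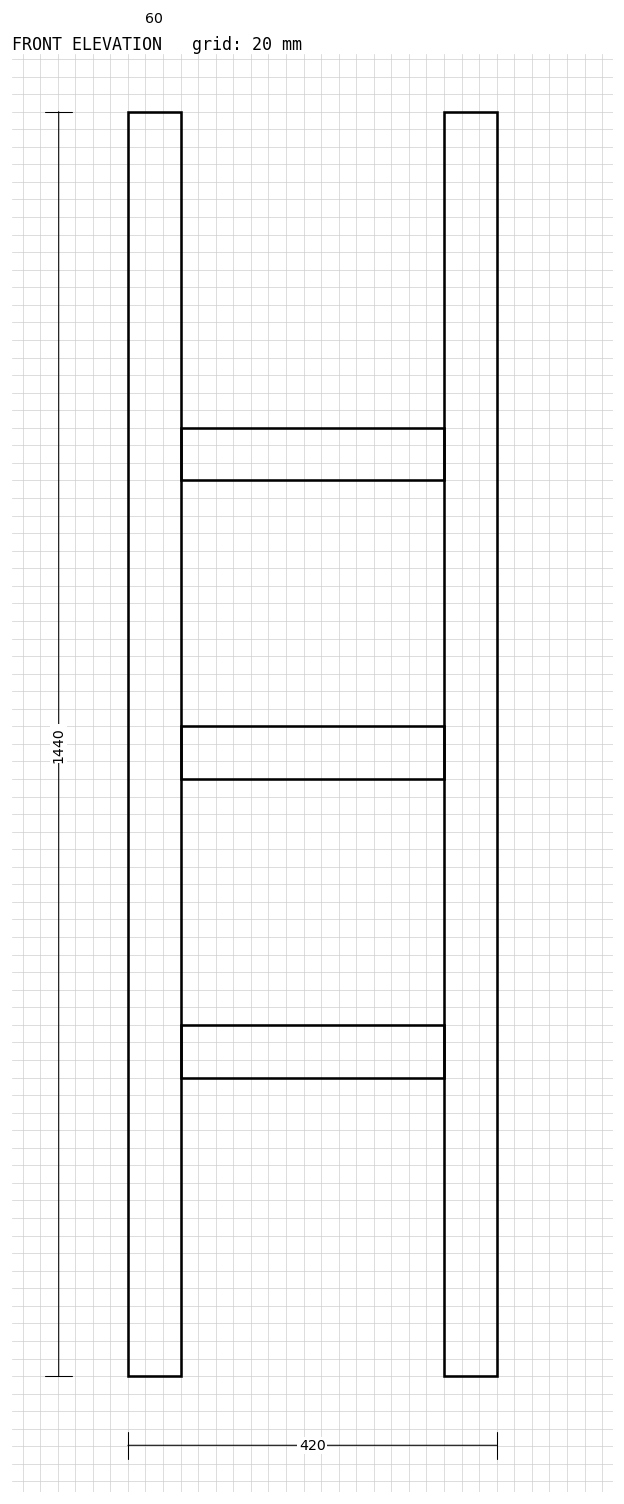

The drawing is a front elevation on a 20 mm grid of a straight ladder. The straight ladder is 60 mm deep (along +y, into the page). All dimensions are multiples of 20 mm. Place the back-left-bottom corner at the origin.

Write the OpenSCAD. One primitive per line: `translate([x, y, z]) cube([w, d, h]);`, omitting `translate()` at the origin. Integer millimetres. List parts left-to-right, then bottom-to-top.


cube([60, 60, 1440]);
translate([60, 0, 340]) cube([300, 60, 60]);
translate([60, 0, 680]) cube([300, 60, 60]);
translate([60, 0, 1020]) cube([300, 60, 60]);
translate([360, 0, 0]) cube([60, 60, 1440]);
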